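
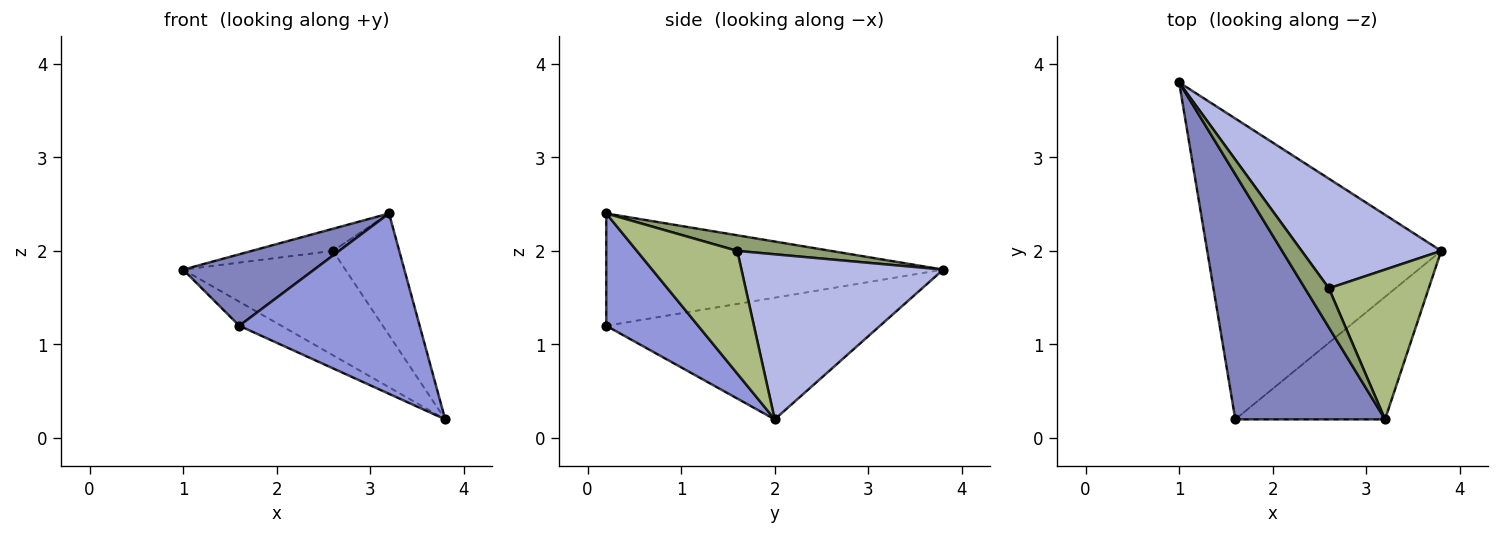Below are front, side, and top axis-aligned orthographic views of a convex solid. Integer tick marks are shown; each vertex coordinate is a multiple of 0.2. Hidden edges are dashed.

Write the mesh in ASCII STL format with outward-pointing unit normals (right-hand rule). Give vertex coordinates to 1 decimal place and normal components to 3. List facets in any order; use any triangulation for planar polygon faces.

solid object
 facet normal -0.460 0.071 -0.885
  outer loop
   vertex 1.6 0.2 1.2
   vertex 1.0 3.8 1.8
   vertex 3.8 2.0 0.2
  endloop
 endfacet
 facet normal -0.584 -0.227 0.779
  outer loop
   vertex 1.6 0.2 1.2
   vertex 3.2 0.2 2.4
   vertex 1.0 3.8 1.8
  endloop
 endfacet
 facet normal 0.388 -0.762 -0.518
  outer loop
   vertex 1.6 0.2 1.2
   vertex 3.8 2.0 0.2
   vertex 3.2 0.2 2.4
  endloop
 endfacet
 facet normal 0.651 0.523 0.550
  outer loop
   vertex 2.6 1.6 2.0
   vertex 3.8 2.0 0.2
   vertex 1.0 3.8 1.8
  endloop
 endfacet
 facet normal 0.494 0.428 0.757
  outer loop
   vertex 2.6 1.6 2.0
   vertex 1.0 3.8 1.8
   vertex 3.2 0.2 2.4
  endloop
 endfacet
 facet normal 0.690 0.456 0.562
  outer loop
   vertex 2.6 1.6 2.0
   vertex 3.2 0.2 2.4
   vertex 3.8 2.0 0.2
  endloop
 endfacet
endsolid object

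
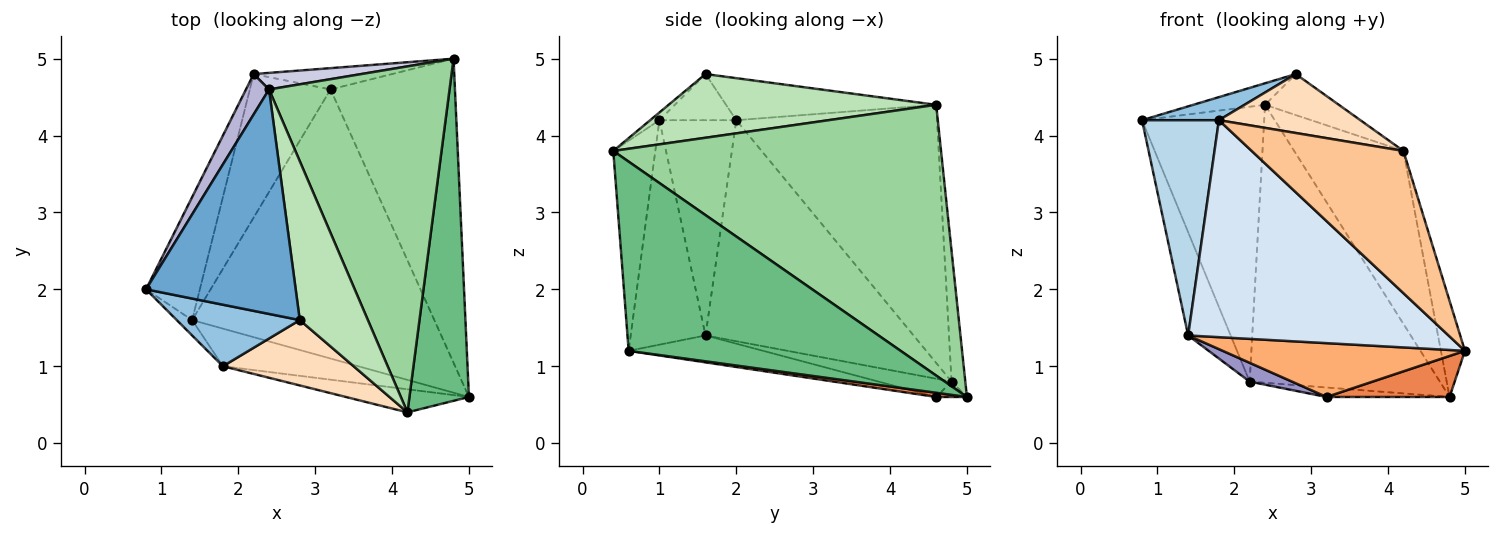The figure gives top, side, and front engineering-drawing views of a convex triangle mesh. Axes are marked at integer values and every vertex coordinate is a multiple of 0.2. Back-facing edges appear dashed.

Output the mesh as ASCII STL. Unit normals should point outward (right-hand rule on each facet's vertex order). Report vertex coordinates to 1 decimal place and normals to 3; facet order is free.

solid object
 facet normal -0.269 0.092 0.959
  outer loop
   vertex 2.4 4.6 4.4
   vertex 0.8 2.0 4.2
   vertex 2.8 1.6 4.8
  endloop
 endfacet
 facet normal -0.331 -0.331 0.883
  outer loop
   vertex 1.8 1.0 4.2
   vertex 2.8 1.6 4.8
   vertex 0.8 2.0 4.2
  endloop
 endfacet
 facet normal -0.706 -0.706 -0.050
  outer loop
   vertex 1.8 1.0 4.2
   vertex 0.8 2.0 4.2
   vertex 1.4 1.6 1.4
  endloop
 endfacet
 facet normal -0.272 -0.948 -0.164
  outer loop
   vertex 1.8 1.0 4.2
   vertex 1.4 1.6 1.4
   vertex 5.0 0.6 1.2
  endloop
 endfacet
 facet normal 0.033 -0.134 -0.990
  outer loop
   vertex 3.2 4.6 0.6
   vertex 4.8 5.0 0.6
   vertex 5.0 0.6 1.2
  endloop
 endfacet
 facet normal -0.108 -0.195 -0.975
  outer loop
   vertex 3.2 4.6 0.6
   vertex 5.0 0.6 1.2
   vertex 1.4 1.6 1.4
  endloop
 endfacet
 facet normal -0.264 -0.952 -0.154
  outer loop
   vertex 4.2 0.4 3.8
   vertex 1.8 1.0 4.2
   vertex 5.0 0.6 1.2
  endloop
 endfacet
 facet normal -0.044 -0.669 0.742
  outer loop
   vertex 4.2 0.4 3.8
   vertex 2.8 1.6 4.8
   vertex 1.8 1.0 4.2
  endloop
 endfacet
 facet normal 0.951 0.084 0.299
  outer loop
   vertex 4.2 0.4 3.8
   vertex 5.0 0.6 1.2
   vertex 4.8 5.0 0.6
  endloop
 endfacet
 facet normal 0.802 0.267 0.535
  outer loop
   vertex 4.2 0.4 3.8
   vertex 4.8 5.0 0.6
   vertex 2.4 4.6 4.4
  endloop
 endfacet
 facet normal 0.671 0.185 0.718
  outer loop
   vertex 4.2 0.4 3.8
   vertex 2.4 4.6 4.4
   vertex 2.8 1.6 4.8
  endloop
 endfacet
 facet normal -0.953 0.195 -0.232
  outer loop
   vertex 2.2 4.8 0.8
   vertex 1.4 1.6 1.4
   vertex 0.8 2.0 4.2
  endloop
 endfacet
 facet normal -0.219 -0.127 -0.968
  outer loop
   vertex 2.2 4.8 0.8
   vertex 3.2 4.6 0.6
   vertex 1.4 1.6 1.4
  endloop
 endfacet
 facet normal -0.852 0.518 0.076
  outer loop
   vertex 2.2 4.8 0.8
   vertex 0.8 2.0 4.2
   vertex 2.4 4.6 4.4
  endloop
 endfacet
 facet normal -0.072 0.996 0.059
  outer loop
   vertex 2.2 4.8 0.8
   vertex 2.4 4.6 4.4
   vertex 4.8 5.0 0.6
  endloop
 endfacet
 facet normal -0.101 0.404 -0.909
  outer loop
   vertex 2.2 4.8 0.8
   vertex 4.8 5.0 0.6
   vertex 3.2 4.6 0.6
  endloop
 endfacet
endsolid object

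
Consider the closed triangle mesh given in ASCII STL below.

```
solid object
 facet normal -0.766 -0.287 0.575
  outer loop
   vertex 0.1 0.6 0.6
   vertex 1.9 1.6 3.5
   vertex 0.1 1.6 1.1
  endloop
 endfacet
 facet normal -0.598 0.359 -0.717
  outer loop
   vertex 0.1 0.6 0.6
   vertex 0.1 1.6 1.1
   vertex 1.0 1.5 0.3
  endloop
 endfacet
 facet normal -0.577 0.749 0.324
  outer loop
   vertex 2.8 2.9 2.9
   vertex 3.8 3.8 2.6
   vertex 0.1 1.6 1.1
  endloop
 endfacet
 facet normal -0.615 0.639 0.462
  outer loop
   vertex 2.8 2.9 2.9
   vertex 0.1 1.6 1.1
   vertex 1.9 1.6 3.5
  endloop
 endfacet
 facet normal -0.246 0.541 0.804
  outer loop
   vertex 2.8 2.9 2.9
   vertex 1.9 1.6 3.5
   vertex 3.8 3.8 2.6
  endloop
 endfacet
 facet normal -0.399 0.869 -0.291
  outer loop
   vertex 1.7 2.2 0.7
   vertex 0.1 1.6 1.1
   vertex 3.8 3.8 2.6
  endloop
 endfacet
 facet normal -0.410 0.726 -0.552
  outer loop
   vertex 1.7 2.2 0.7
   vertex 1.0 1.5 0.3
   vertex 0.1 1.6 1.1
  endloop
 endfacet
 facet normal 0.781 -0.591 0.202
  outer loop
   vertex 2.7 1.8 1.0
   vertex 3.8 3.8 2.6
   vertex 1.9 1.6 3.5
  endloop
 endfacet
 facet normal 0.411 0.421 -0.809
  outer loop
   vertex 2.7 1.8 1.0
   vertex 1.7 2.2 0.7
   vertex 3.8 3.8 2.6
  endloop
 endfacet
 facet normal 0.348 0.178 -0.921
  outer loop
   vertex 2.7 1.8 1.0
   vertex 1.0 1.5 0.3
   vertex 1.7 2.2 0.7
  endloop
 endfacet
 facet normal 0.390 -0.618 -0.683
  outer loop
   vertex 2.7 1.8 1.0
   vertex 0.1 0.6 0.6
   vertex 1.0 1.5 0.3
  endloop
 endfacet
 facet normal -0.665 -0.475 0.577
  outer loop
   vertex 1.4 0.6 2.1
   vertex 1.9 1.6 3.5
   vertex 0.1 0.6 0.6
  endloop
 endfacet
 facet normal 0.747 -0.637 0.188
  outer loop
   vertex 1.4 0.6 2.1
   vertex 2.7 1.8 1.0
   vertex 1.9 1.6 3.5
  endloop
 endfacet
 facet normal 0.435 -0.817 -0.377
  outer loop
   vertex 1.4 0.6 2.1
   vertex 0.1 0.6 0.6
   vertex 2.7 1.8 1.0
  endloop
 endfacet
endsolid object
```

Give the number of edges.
21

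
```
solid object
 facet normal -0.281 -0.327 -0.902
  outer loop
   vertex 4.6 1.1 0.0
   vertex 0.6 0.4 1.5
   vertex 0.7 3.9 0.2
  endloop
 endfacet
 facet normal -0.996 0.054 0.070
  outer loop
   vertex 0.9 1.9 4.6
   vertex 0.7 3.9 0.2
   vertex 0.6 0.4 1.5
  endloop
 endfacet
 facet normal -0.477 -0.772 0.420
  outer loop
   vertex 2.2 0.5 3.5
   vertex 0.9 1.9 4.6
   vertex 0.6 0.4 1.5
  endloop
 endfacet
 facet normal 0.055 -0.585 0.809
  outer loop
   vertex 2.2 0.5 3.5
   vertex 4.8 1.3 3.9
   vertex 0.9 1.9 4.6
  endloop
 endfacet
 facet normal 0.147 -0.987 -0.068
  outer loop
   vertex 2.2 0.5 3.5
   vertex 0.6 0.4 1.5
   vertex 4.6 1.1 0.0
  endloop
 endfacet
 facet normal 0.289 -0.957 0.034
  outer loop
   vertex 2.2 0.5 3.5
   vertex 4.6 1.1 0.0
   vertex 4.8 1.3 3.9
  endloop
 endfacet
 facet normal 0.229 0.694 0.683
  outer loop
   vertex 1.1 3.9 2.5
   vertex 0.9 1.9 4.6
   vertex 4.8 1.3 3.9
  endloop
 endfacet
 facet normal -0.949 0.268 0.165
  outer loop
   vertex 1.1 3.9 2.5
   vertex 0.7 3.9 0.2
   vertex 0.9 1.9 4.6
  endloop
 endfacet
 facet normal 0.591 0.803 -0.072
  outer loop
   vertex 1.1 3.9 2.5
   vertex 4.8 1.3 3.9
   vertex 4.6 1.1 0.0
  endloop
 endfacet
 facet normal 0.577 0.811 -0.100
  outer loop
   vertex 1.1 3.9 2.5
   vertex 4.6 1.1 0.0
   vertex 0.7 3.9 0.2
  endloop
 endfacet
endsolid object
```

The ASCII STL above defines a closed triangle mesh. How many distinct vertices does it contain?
7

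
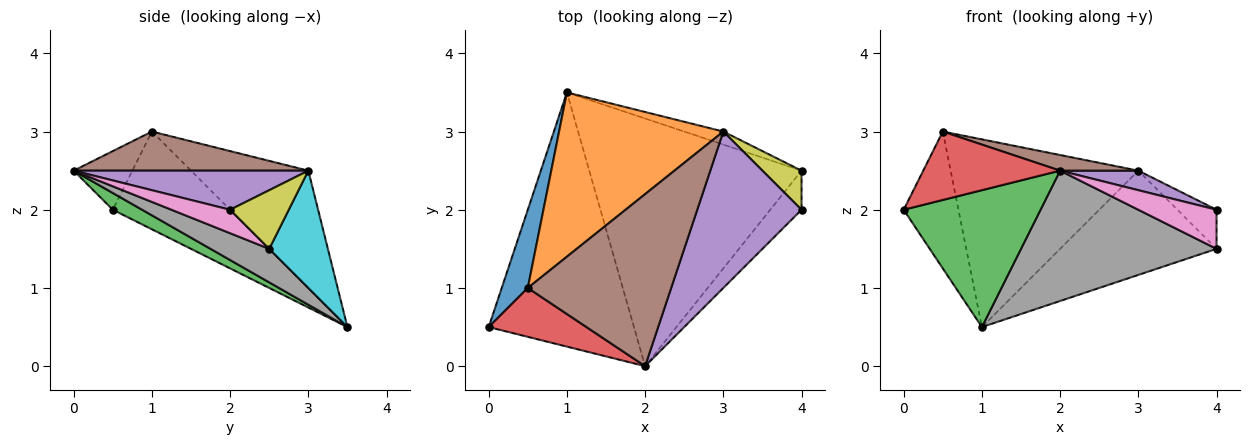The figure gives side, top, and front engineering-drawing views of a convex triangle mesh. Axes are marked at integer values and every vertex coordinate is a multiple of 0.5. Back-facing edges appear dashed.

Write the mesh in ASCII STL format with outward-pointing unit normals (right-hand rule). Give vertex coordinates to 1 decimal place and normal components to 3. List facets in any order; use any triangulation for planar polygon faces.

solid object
 facet normal -0.881 0.411 0.235
  outer loop
   vertex 0.5 1.0 3.0
   vertex 1.0 3.5 0.5
   vertex 0.0 0.5 2.0
  endloop
 endfacet
 facet normal -0.426 0.681 0.596
  outer loop
   vertex 3.0 3.0 2.5
   vertex 1.0 3.5 0.5
   vertex 0.5 1.0 3.0
  endloop
 endfacet
 facet normal 0.101 -0.472 -0.876
  outer loop
   vertex 2.0 0.0 2.5
   vertex 0.0 0.5 2.0
   vertex 1.0 3.5 0.5
  endloop
 endfacet
 facet normal -0.329 -0.768 0.549
  outer loop
   vertex 2.0 0.0 2.5
   vertex 0.5 1.0 3.0
   vertex 0.0 0.5 2.0
  endloop
 endfacet
 facet normal 0.349 -0.116 0.930
  outer loop
   vertex 2.0 0.0 2.5
   vertex 4.0 2.0 2.0
   vertex 3.0 3.0 2.5
  endloop
 endfacet
 facet normal 0.262 -0.087 0.961
  outer loop
   vertex 2.0 0.0 2.5
   vertex 3.0 3.0 2.5
   vertex 0.5 1.0 3.0
  endloop
 endfacet
 facet normal 0.469 -0.625 -0.625
  outer loop
   vertex 4.0 2.5 1.5
   vertex 4.0 2.0 2.0
   vertex 2.0 0.0 2.5
  endloop
 endfacet
 facet normal 0.138 -0.461 -0.876
  outer loop
   vertex 4.0 2.5 1.5
   vertex 2.0 0.0 2.5
   vertex 1.0 3.5 0.5
  endloop
 endfacet
 facet normal 0.728 0.485 0.485
  outer loop
   vertex 4.0 2.5 1.5
   vertex 3.0 3.0 2.5
   vertex 4.0 2.0 2.0
  endloop
 endfacet
 facet normal 0.349 0.930 -0.116
  outer loop
   vertex 4.0 2.5 1.5
   vertex 1.0 3.5 0.5
   vertex 3.0 3.0 2.5
  endloop
 endfacet
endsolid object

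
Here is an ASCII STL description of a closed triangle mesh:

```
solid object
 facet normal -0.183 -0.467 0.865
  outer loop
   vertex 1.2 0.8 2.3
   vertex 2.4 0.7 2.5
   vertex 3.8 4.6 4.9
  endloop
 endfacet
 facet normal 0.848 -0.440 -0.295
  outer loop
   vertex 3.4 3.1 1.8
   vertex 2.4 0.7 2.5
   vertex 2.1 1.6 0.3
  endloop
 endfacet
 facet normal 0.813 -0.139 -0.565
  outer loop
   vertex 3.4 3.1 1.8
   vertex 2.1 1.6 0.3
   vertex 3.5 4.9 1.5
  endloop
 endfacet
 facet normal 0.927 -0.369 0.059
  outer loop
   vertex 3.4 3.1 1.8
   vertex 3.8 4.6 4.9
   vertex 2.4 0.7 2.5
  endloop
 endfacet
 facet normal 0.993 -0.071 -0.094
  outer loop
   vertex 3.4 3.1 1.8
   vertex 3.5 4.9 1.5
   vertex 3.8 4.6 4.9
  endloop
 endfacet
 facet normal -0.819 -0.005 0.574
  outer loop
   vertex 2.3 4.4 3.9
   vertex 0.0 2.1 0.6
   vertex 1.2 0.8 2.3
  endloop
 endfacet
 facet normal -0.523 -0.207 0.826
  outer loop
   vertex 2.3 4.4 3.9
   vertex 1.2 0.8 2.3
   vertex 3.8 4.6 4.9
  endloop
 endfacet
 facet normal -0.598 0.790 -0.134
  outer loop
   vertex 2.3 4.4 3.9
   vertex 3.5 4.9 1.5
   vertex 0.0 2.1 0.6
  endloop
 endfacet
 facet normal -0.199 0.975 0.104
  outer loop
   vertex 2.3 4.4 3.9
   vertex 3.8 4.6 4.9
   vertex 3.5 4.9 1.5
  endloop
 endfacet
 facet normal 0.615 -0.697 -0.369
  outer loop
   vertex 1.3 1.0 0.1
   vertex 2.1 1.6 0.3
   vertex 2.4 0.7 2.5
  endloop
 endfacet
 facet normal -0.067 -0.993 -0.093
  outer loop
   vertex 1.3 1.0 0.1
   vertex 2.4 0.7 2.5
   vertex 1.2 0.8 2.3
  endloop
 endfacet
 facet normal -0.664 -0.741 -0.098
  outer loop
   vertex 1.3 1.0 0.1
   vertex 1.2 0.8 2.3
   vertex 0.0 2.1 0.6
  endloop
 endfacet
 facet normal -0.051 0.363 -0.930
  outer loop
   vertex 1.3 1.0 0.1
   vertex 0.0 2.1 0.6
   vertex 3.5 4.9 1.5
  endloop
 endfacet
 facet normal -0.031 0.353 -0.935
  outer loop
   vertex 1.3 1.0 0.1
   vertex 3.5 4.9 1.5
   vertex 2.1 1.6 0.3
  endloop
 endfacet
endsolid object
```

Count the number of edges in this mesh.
21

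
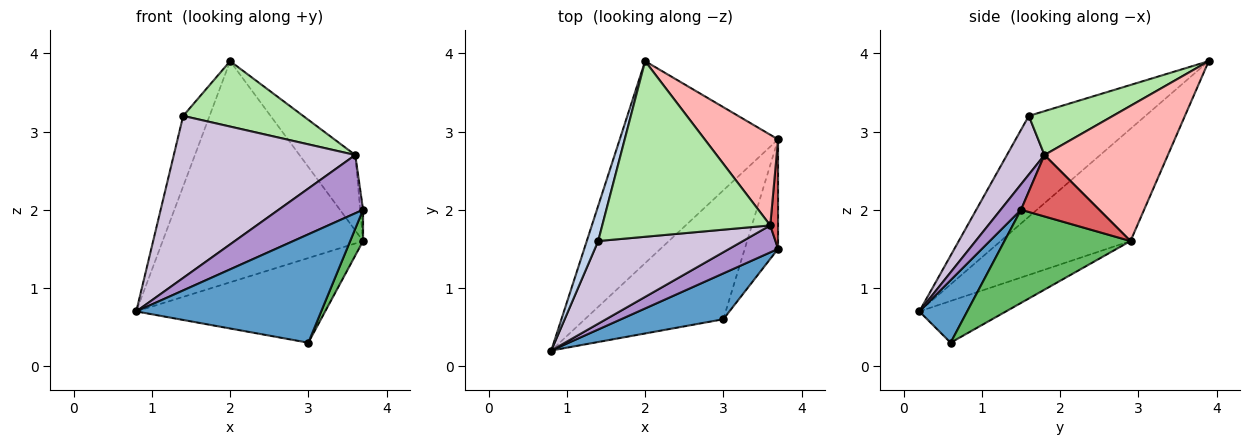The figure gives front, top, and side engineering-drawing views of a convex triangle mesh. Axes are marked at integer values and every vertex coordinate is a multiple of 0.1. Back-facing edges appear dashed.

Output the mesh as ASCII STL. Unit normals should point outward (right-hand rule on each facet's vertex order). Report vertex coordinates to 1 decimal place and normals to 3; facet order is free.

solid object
 facet normal 0.232 -0.896 0.379
  outer loop
   vertex 3.0 0.6 0.3
   vertex 3.7 1.5 2.0
   vertex 0.8 0.2 0.7
  endloop
 endfacet
 facet normal -0.969 0.219 0.110
  outer loop
   vertex 1.4 1.6 3.2
   vertex 2.0 3.9 3.9
   vertex 0.8 0.2 0.7
  endloop
 endfacet
 facet normal -0.431 0.666 -0.608
  outer loop
   vertex 3.7 2.9 1.6
   vertex 0.8 0.2 0.7
   vertex 2.0 3.9 3.9
  endloop
 endfacet
 facet normal -0.244 0.532 -0.811
  outer loop
   vertex 3.7 2.9 1.6
   vertex 3.0 0.6 0.3
   vertex 0.8 0.2 0.7
  endloop
 endfacet
 facet normal 0.937 -0.096 -0.335
  outer loop
   vertex 3.7 2.9 1.6
   vertex 3.7 1.5 2.0
   vertex 3.0 0.6 0.3
  endloop
 endfacet
 facet normal 0.238 -0.339 0.910
  outer loop
   vertex 3.6 1.8 2.7
   vertex 2.0 3.9 3.9
   vertex 1.4 1.6 3.2
  endloop
 endfacet
 facet normal 0.991 0.036 0.126
  outer loop
   vertex 3.6 1.8 2.7
   vertex 3.7 1.5 2.0
   vertex 3.7 2.9 1.6
  endloop
 endfacet
 facet normal 0.817 0.369 0.443
  outer loop
   vertex 3.6 1.8 2.7
   vertex 3.7 2.9 1.6
   vertex 2.0 3.9 3.9
  endloop
 endfacet
 facet normal 0.213 -0.887 0.410
  outer loop
   vertex 3.6 1.8 2.7
   vertex 0.8 0.2 0.7
   vertex 3.7 1.5 2.0
  endloop
 endfacet
 facet normal 0.181 -0.876 0.447
  outer loop
   vertex 3.6 1.8 2.7
   vertex 1.4 1.6 3.2
   vertex 0.8 0.2 0.7
  endloop
 endfacet
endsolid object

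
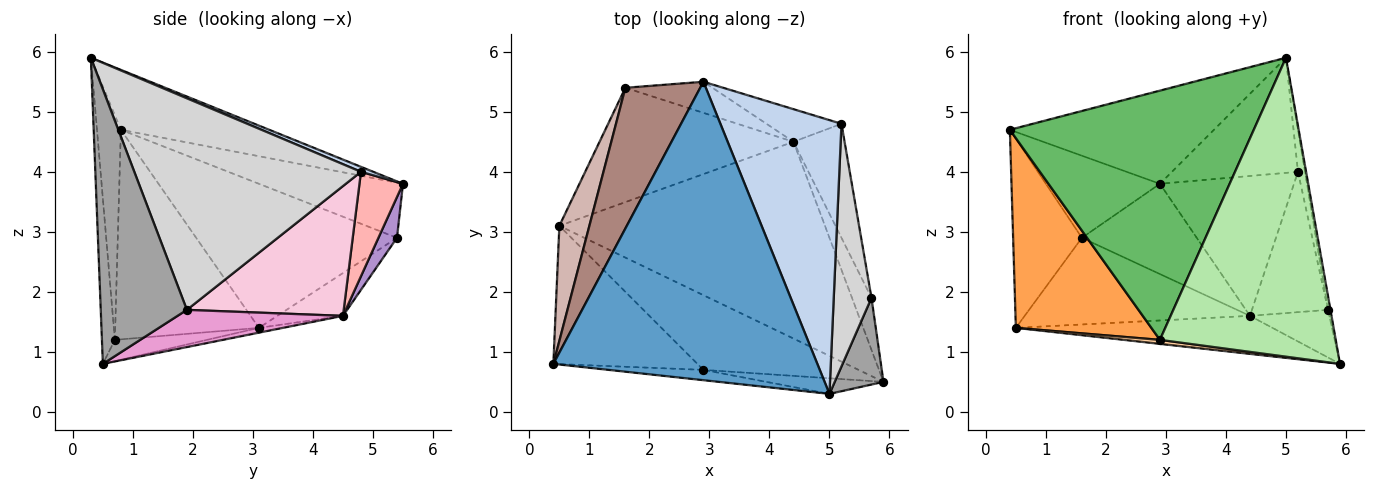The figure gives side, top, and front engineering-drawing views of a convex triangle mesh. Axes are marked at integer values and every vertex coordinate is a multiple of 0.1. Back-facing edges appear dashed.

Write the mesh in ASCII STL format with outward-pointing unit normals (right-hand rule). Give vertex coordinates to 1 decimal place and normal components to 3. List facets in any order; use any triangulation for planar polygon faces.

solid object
 facet normal -0.212 0.291 0.933
  outer loop
   vertex 5.0 0.3 5.9
   vertex 2.9 5.5 3.8
   vertex 0.4 0.8 4.7
  endloop
 endfacet
 facet normal 0.038 0.387 0.921
  outer loop
   vertex 5.2 4.8 4.0
   vertex 2.9 5.5 3.8
   vertex 5.0 0.3 5.9
  endloop
 endfacet
 facet normal -0.651 -0.614 -0.447
  outer loop
   vertex 2.9 0.7 1.2
   vertex 0.4 0.8 4.7
   vertex 0.5 3.1 1.4
  endloop
 endfacet
 facet normal -0.135 -0.053 -0.989
  outer loop
   vertex 2.9 0.7 1.2
   vertex 0.5 3.1 1.4
   vertex 5.9 0.5 0.8
  endloop
 endfacet
 facet normal -0.097 -0.994 -0.041
  outer loop
   vertex 2.9 0.7 1.2
   vertex 5.0 0.3 5.9
   vertex 0.4 0.8 4.7
  endloop
 endfacet
 facet normal -0.073 -0.996 -0.052
  outer loop
   vertex 2.9 0.7 1.2
   vertex 5.9 0.5 0.8
   vertex 5.0 0.3 5.9
  endloop
 endfacet
 facet normal -0.018 0.190 -0.982
  outer loop
   vertex 4.4 4.5 1.6
   vertex 5.9 0.5 0.8
   vertex 0.5 3.1 1.4
  endloop
 endfacet
 facet normal 0.301 0.929 -0.217
  outer loop
   vertex 4.4 4.5 1.6
   vertex 2.9 5.5 3.8
   vertex 5.2 4.8 4.0
  endloop
 endfacet
 facet normal 0.151 0.935 -0.322
  outer loop
   vertex 1.6 5.4 2.9
   vertex 2.9 5.5 3.8
   vertex 4.4 4.5 1.6
  endloop
 endfacet
 facet normal -0.173 0.595 -0.785
  outer loop
   vertex 1.6 5.4 2.9
   vertex 4.4 4.5 1.6
   vertex 0.5 3.1 1.4
  endloop
 endfacet
 facet normal -0.537 0.425 0.729
  outer loop
   vertex 1.6 5.4 2.9
   vertex 0.4 0.8 4.7
   vertex 2.9 5.5 3.8
  endloop
 endfacet
 facet normal -0.928 0.318 0.193
  outer loop
   vertex 1.6 5.4 2.9
   vertex 0.5 3.1 1.4
   vertex 0.4 0.8 4.7
  endloop
 endfacet
 facet normal 0.815 0.391 -0.427
  outer loop
   vertex 5.7 1.9 1.7
   vertex 5.9 0.5 0.8
   vertex 4.4 4.5 1.6
  endloop
 endfacet
 facet normal 0.848 0.411 -0.334
  outer loop
   vertex 5.7 1.9 1.7
   vertex 4.4 4.5 1.6
   vertex 5.2 4.8 4.0
  endloop
 endfacet
 facet normal 0.984 0.028 0.175
  outer loop
   vertex 5.7 1.9 1.7
   vertex 5.0 0.3 5.9
   vertex 5.9 0.5 0.8
  endloop
 endfacet
 facet normal 0.984 0.030 0.176
  outer loop
   vertex 5.7 1.9 1.7
   vertex 5.2 4.8 4.0
   vertex 5.0 0.3 5.9
  endloop
 endfacet
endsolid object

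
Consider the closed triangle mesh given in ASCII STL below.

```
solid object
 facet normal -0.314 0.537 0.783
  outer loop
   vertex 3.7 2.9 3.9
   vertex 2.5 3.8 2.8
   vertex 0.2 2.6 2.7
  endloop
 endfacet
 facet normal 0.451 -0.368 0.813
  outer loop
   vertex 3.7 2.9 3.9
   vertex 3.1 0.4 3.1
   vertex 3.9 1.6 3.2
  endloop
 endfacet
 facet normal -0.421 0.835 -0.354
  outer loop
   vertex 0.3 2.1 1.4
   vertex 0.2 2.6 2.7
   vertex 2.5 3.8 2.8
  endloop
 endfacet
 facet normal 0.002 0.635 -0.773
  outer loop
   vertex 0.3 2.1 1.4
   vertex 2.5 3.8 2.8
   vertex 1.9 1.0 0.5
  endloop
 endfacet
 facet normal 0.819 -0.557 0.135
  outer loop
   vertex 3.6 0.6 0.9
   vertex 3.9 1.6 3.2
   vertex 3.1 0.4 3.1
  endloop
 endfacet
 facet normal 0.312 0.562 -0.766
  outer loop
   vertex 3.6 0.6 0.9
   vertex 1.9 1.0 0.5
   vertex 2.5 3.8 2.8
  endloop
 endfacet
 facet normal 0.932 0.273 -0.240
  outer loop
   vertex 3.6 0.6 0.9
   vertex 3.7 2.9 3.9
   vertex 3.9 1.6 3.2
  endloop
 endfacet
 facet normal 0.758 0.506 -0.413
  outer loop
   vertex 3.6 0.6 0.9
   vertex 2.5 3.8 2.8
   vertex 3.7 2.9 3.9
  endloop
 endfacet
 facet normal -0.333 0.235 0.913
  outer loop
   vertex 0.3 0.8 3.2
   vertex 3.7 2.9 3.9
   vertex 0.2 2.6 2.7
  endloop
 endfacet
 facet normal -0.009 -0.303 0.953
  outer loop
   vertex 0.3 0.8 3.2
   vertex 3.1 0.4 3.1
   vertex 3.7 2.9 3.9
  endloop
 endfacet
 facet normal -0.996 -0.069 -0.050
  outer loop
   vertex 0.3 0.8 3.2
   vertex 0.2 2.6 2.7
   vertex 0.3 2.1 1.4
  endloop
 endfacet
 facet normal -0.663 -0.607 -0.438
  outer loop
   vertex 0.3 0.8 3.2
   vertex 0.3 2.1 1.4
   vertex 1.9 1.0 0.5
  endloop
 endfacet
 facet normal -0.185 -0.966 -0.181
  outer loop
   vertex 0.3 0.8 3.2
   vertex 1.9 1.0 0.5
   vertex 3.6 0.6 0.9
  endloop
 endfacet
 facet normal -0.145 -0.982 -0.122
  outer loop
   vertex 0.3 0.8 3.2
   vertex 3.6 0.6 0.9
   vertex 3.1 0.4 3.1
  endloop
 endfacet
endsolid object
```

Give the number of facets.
14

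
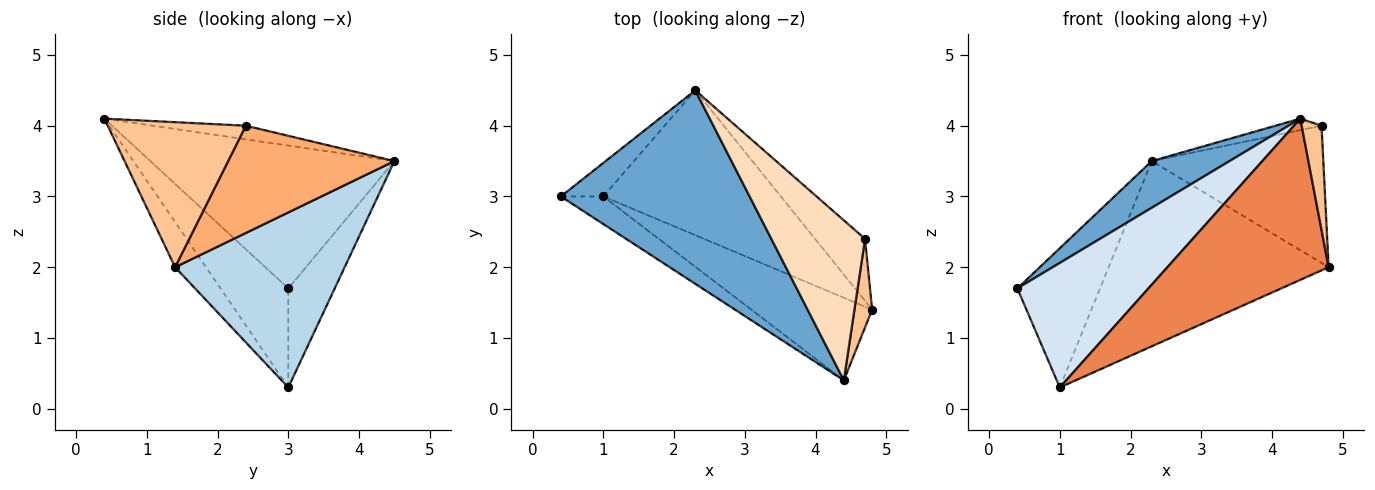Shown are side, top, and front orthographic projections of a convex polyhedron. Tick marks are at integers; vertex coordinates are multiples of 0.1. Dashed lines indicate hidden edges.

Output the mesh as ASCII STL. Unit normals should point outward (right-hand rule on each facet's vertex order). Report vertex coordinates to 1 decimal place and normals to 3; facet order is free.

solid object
 facet normal -0.593 -0.189 0.783
  outer loop
   vertex 4.4 0.4 4.1
   vertex 2.3 4.5 3.5
   vertex 0.4 3.0 1.7
  endloop
 endfacet
 facet normal -0.479 0.853 -0.205
  outer loop
   vertex 1.0 3.0 0.3
   vertex 0.4 3.0 1.7
   vertex 2.3 4.5 3.5
  endloop
 endfacet
 facet normal 0.519 0.673 -0.526
  outer loop
   vertex 1.0 3.0 0.3
   vertex 2.3 4.5 3.5
   vertex 4.8 1.4 2.0
  endloop
 endfacet
 facet normal -0.451 -0.872 -0.193
  outer loop
   vertex 1.0 3.0 0.3
   vertex 4.4 0.4 4.1
   vertex 0.4 3.0 1.7
  endloop
 endfacet
 facet normal -0.168 -0.877 -0.450
  outer loop
   vertex 1.0 3.0 0.3
   vertex 4.8 1.4 2.0
   vertex 4.4 0.4 4.1
  endloop
 endfacet
 facet normal 0.662 0.683 -0.308
  outer loop
   vertex 4.7 2.4 4.0
   vertex 4.8 1.4 2.0
   vertex 2.3 4.5 3.5
  endloop
 endfacet
 facet normal 0.983 -0.141 0.120
  outer loop
   vertex 4.7 2.4 4.0
   vertex 4.4 0.4 4.1
   vertex 4.8 1.4 2.0
  endloop
 endfacet
 facet normal -0.144 0.071 0.987
  outer loop
   vertex 4.7 2.4 4.0
   vertex 2.3 4.5 3.5
   vertex 4.4 0.4 4.1
  endloop
 endfacet
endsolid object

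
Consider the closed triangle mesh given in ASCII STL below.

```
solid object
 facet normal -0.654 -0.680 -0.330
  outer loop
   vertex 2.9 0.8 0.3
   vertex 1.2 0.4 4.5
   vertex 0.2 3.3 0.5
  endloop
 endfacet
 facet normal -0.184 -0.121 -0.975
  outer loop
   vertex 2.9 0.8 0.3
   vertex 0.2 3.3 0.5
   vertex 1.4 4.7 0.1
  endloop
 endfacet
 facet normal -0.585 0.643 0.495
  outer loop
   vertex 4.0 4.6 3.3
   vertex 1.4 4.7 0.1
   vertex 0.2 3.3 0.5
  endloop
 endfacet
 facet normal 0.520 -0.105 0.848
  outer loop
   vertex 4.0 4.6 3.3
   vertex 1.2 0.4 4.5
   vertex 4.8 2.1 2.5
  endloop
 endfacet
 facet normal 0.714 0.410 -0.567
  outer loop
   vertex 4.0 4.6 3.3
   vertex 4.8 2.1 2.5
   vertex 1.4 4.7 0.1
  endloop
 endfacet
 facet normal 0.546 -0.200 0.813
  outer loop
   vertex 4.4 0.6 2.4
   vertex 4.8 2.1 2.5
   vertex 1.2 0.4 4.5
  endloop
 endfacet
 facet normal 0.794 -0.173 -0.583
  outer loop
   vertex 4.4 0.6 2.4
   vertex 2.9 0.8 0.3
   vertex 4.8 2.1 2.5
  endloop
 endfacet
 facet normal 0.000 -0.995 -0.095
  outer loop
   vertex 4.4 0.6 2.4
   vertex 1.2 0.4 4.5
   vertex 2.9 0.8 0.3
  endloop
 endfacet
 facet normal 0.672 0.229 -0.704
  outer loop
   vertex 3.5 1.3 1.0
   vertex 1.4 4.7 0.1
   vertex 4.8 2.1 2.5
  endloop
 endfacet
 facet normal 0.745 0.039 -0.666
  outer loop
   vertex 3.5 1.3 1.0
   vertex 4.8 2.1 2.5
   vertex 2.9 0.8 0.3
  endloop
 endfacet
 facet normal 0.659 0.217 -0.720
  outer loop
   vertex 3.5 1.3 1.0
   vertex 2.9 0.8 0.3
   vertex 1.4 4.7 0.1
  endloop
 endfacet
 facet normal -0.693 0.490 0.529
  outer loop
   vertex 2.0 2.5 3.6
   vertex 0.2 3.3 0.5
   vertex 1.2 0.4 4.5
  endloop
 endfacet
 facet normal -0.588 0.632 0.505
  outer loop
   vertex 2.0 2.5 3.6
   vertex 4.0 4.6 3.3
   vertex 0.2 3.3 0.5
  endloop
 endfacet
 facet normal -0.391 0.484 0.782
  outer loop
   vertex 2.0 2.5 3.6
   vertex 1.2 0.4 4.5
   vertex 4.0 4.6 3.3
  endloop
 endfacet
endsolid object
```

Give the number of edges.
21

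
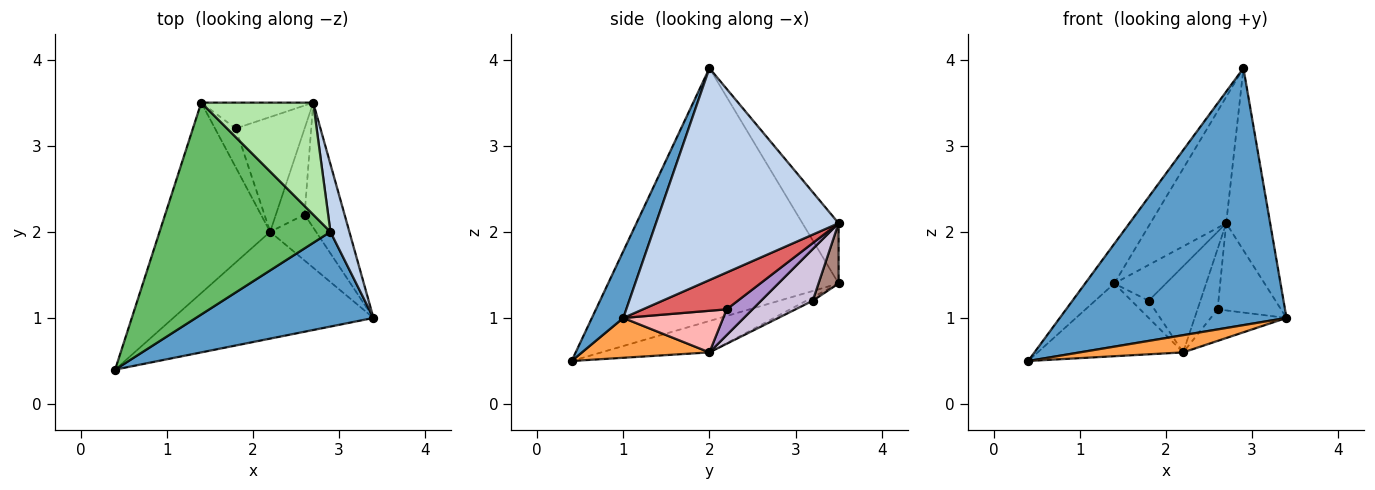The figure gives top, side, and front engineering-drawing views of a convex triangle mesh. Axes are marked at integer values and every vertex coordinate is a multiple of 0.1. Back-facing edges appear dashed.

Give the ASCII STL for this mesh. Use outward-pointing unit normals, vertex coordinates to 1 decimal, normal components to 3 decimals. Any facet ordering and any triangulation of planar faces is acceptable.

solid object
 facet normal 0.129 -0.930 0.343
  outer loop
   vertex 2.9 2.0 3.9
   vertex 0.4 0.4 0.5
   vertex 3.4 1.0 1.0
  endloop
 endfacet
 facet normal 0.969 0.233 0.087
  outer loop
   vertex 2.9 2.0 3.9
   vertex 3.4 1.0 1.0
   vertex 2.7 3.5 2.1
  endloop
 endfacet
 facet normal 0.193 -0.156 -0.969
  outer loop
   vertex 2.2 2.0 0.6
   vertex 3.4 1.0 1.0
   vertex 0.4 0.4 0.5
  endloop
 endfacet
 facet normal -0.256 0.345 -0.903
  outer loop
   vertex 1.4 3.5 1.4
   vertex 2.2 2.0 0.6
   vertex 0.4 0.4 0.5
  endloop
 endfacet
 facet normal -0.824 0.104 0.557
  outer loop
   vertex 1.4 3.5 1.4
   vertex 0.4 0.4 0.5
   vertex 2.9 2.0 3.9
  endloop
 endfacet
 facet normal -0.336 0.705 0.625
  outer loop
   vertex 1.4 3.5 1.4
   vertex 2.9 2.0 3.9
   vertex 2.7 3.5 2.1
  endloop
 endfacet
 facet normal 0.603 0.457 -0.654
  outer loop
   vertex 2.6 2.2 1.1
   vertex 2.7 3.5 2.1
   vertex 3.4 1.0 1.0
  endloop
 endfacet
 facet normal 0.598 0.454 -0.660
  outer loop
   vertex 2.6 2.2 1.1
   vertex 3.4 1.0 1.0
   vertex 2.2 2.0 0.6
  endloop
 endfacet
 facet normal 0.593 0.462 -0.659
  outer loop
   vertex 2.6 2.2 1.1
   vertex 2.2 2.0 0.6
   vertex 2.7 3.5 2.1
  endloop
 endfacet
 facet normal 0.514 0.514 -0.686
  outer loop
   vertex 1.8 3.2 1.2
   vertex 2.7 3.5 2.1
   vertex 2.2 2.0 0.6
  endloop
 endfacet
 facet normal 0.301 0.773 -0.558
  outer loop
   vertex 1.8 3.2 1.2
   vertex 1.4 3.5 1.4
   vertex 2.7 3.5 2.1
  endloop
 endfacet
 facet normal -0.151 0.402 -0.903
  outer loop
   vertex 1.8 3.2 1.2
   vertex 2.2 2.0 0.6
   vertex 1.4 3.5 1.4
  endloop
 endfacet
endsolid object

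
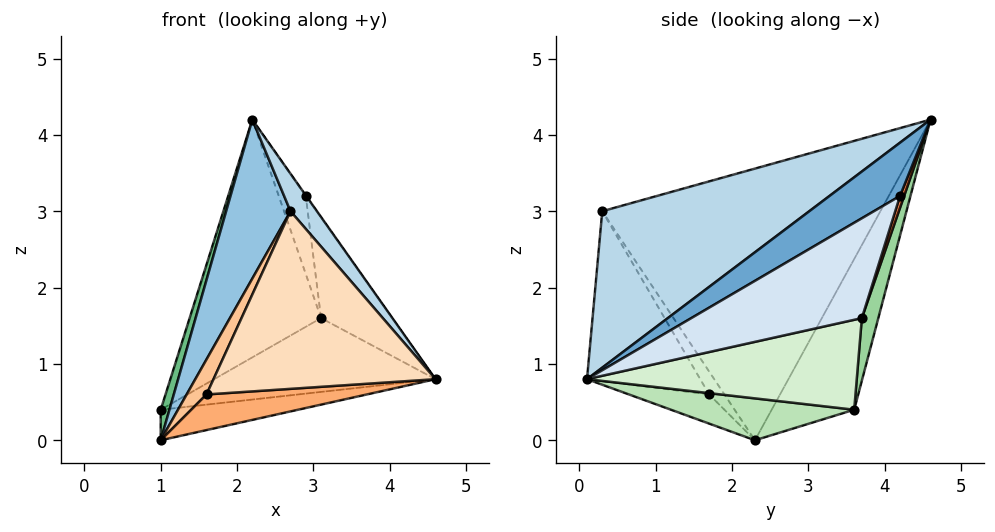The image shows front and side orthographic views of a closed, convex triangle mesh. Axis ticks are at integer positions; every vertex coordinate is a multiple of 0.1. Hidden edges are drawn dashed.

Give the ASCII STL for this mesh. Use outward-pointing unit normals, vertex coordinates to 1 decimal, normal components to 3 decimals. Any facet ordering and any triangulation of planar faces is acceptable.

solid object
 facet normal 0.820 0.005 0.572
  outer loop
   vertex 2.9 4.2 3.2
   vertex 2.2 4.6 4.2
   vertex 4.6 0.1 0.8
  endloop
 endfacet
 facet normal -0.904 -0.209 0.373
  outer loop
   vertex 2.7 0.3 3.0
   vertex 2.2 4.6 4.2
   vertex 1.0 2.3 0.0
  endloop
 endfacet
 facet normal 0.749 -0.096 0.656
  outer loop
   vertex 2.7 0.3 3.0
   vertex 4.6 0.1 0.8
   vertex 2.2 4.6 4.2
  endloop
 endfacet
 facet normal 0.923 0.386 -0.005
  outer loop
   vertex 3.1 3.7 1.6
   vertex 2.9 4.2 3.2
   vertex 4.6 0.1 0.8
  endloop
 endfacet
 facet normal 0.144 0.949 -0.279
  outer loop
   vertex 3.1 3.7 1.6
   vertex 2.2 4.6 4.2
   vertex 2.9 4.2 3.2
  endloop
 endfacet
 facet normal -0.408 -0.816 -0.408
  outer loop
   vertex 1.6 1.7 0.6
   vertex 1.0 2.3 0.0
   vertex 4.6 0.1 0.8
  endloop
 endfacet
 facet normal -0.600 -0.780 -0.180
  outer loop
   vertex 1.6 1.7 0.6
   vertex 2.7 0.3 3.0
   vertex 1.0 2.3 0.0
  endloop
 endfacet
 facet normal -0.434 -0.851 -0.297
  outer loop
   vertex 1.6 1.7 0.6
   vertex 4.6 0.1 0.8
   vertex 2.7 0.3 3.0
  endloop
 endfacet
 facet normal -0.941 -0.099 0.323
  outer loop
   vertex 1.0 3.6 0.4
   vertex 1.0 2.3 0.0
   vertex 2.2 4.6 4.2
  endloop
 endfacet
 facet normal 0.119 0.950 -0.288
  outer loop
   vertex 1.0 3.6 0.4
   vertex 2.2 4.6 4.2
   vertex 3.1 3.7 1.6
  endloop
 endfacet
 facet normal 0.365 0.274 -0.890
  outer loop
   vertex 1.0 3.6 0.4
   vertex 4.6 0.1 0.8
   vertex 1.0 2.3 0.0
  endloop
 endfacet
 facet normal 0.448 0.368 -0.815
  outer loop
   vertex 1.0 3.6 0.4
   vertex 3.1 3.7 1.6
   vertex 4.6 0.1 0.8
  endloop
 endfacet
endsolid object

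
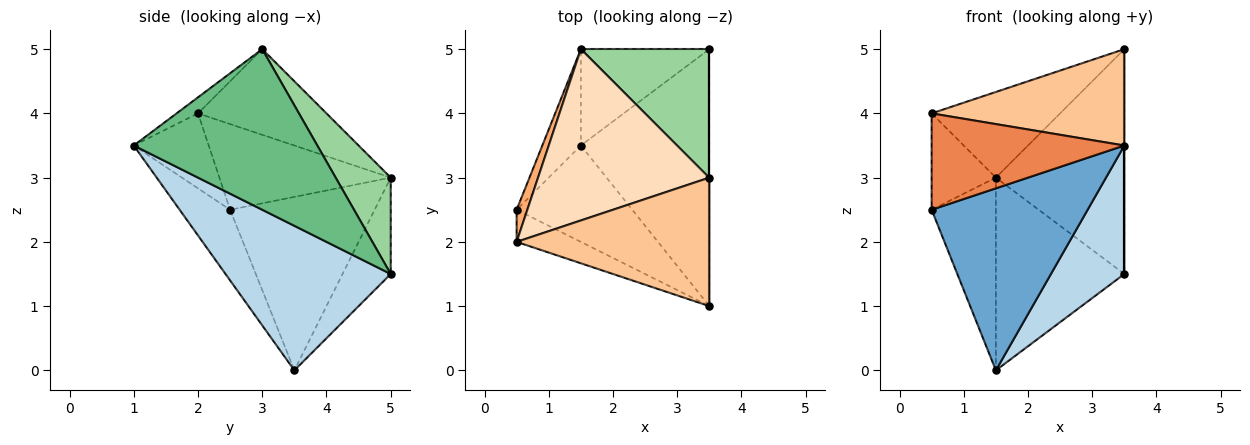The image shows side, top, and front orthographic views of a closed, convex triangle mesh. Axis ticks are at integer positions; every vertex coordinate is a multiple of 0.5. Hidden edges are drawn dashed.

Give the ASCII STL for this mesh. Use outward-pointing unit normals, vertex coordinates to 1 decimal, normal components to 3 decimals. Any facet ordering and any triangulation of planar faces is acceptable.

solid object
 facet normal -0.275 -0.850 -0.450
  outer loop
   vertex 1.5 3.5 0.0
   vertex 3.5 1.0 3.5
   vertex 0.5 2.5 2.5
  endloop
 endfacet
 facet normal -0.896 0.398 -0.199
  outer loop
   vertex 1.5 3.5 0.0
   vertex 0.5 2.5 2.5
   vertex 1.5 5.0 3.0
  endloop
 endfacet
 facet normal 0.709 -0.315 -0.630
  outer loop
   vertex 3.5 5.0 1.5
   vertex 3.5 1.0 3.5
   vertex 1.5 3.5 0.0
  endloop
 endfacet
 facet normal -0.318 0.848 -0.424
  outer loop
   vertex 3.5 5.0 1.5
   vertex 1.5 3.5 0.0
   vertex 1.5 5.0 3.0
  endloop
 endfacet
 facet normal -0.346 -0.890 -0.297
  outer loop
   vertex 0.5 2.0 4.0
   vertex 0.5 2.5 2.5
   vertex 3.5 1.0 3.5
  endloop
 endfacet
 facet normal -0.930 0.349 0.116
  outer loop
   vertex 0.5 2.0 4.0
   vertex 1.5 5.0 3.0
   vertex 0.5 2.5 2.5
  endloop
 endfacet
 facet normal -0.067 -0.599 0.798
  outer loop
   vertex 3.5 3.0 5.0
   vertex 0.5 2.0 4.0
   vertex 3.5 1.0 3.5
  endloop
 endfacet
 facet normal -0.408 0.408 0.816
  outer loop
   vertex 3.5 3.0 5.0
   vertex 1.5 5.0 3.0
   vertex 0.5 2.0 4.0
  endloop
 endfacet
 facet normal 1.000 0.000 0.000
  outer loop
   vertex 3.5 3.0 5.0
   vertex 3.5 1.0 3.5
   vertex 3.5 5.0 1.5
  endloop
 endfacet
 facet normal 0.349 0.814 0.465
  outer loop
   vertex 3.5 3.0 5.0
   vertex 3.5 5.0 1.5
   vertex 1.5 5.0 3.0
  endloop
 endfacet
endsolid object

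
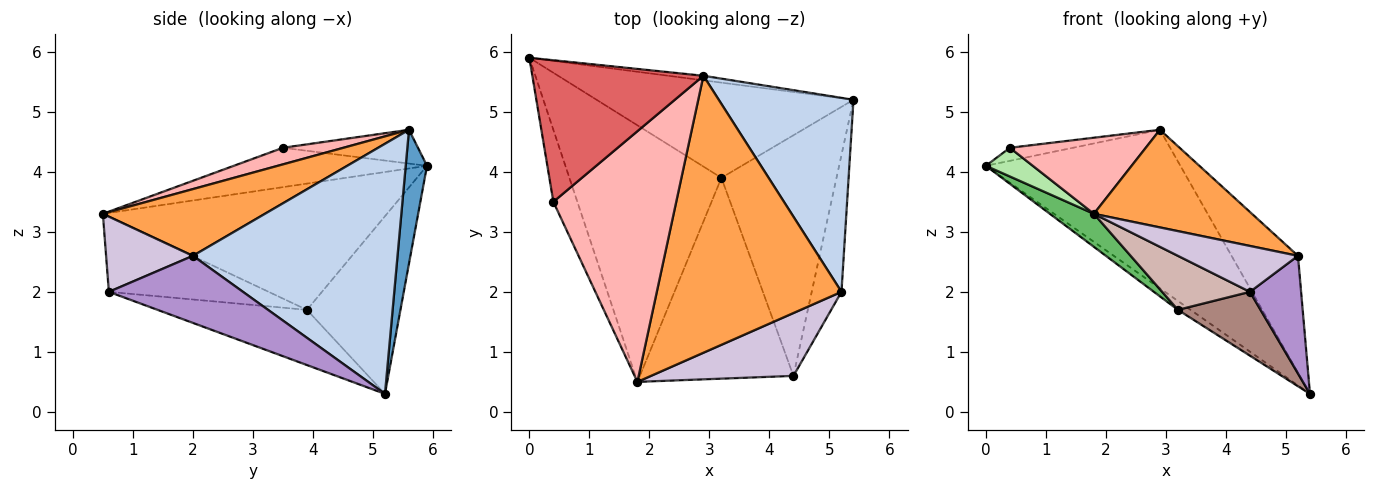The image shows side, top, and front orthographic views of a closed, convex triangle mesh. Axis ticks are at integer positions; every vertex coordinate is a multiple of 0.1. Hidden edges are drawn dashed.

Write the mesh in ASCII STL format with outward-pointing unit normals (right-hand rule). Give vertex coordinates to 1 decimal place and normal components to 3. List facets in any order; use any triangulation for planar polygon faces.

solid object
 facet normal 0.109 0.994 -0.029
  outer loop
   vertex 2.9 5.6 4.7
   vertex 5.4 5.2 0.3
   vertex 0.0 5.9 4.1
  endloop
 endfacet
 facet normal 0.846 0.275 0.456
  outer loop
   vertex 5.2 2.0 2.6
   vertex 5.4 5.2 0.3
   vertex 2.9 5.6 4.7
  endloop
 endfacet
 facet normal 0.323 -0.315 0.893
  outer loop
   vertex 5.2 2.0 2.6
   vertex 2.9 5.6 4.7
   vertex 1.8 0.5 3.3
  endloop
 endfacet
 facet normal -0.567 0.077 -0.820
  outer loop
   vertex 3.2 3.9 1.7
   vertex 0.0 5.9 4.1
   vertex 5.4 5.2 0.3
  endloop
 endfacet
 facet normal -0.636 -0.098 -0.766
  outer loop
   vertex 3.2 3.9 1.7
   vertex 1.8 0.5 3.3
   vertex 0.0 5.9 4.1
  endloop
 endfacet
 facet normal -0.836 -0.203 -0.510
  outer loop
   vertex 0.4 3.5 4.4
   vertex 0.0 5.9 4.1
   vertex 1.8 0.5 3.3
  endloop
 endfacet
 facet normal -0.193 0.090 0.977
  outer loop
   vertex 0.4 3.5 4.4
   vertex 2.9 5.6 4.7
   vertex 0.0 5.9 4.1
  endloop
 endfacet
 facet normal 0.128 -0.288 0.949
  outer loop
   vertex 0.4 3.5 4.4
   vertex 1.8 0.5 3.3
   vertex 2.9 5.6 4.7
  endloop
 endfacet
 facet normal 0.863 -0.329 -0.383
  outer loop
   vertex 4.4 0.6 2.0
   vertex 5.4 5.2 0.3
   vertex 5.2 2.0 2.6
  endloop
 endfacet
 facet normal 0.392 -0.543 0.743
  outer loop
   vertex 4.4 0.6 2.0
   vertex 5.2 2.0 2.6
   vertex 1.8 0.5 3.3
  endloop
 endfacet
 facet normal -0.421 -0.233 -0.877
  outer loop
   vertex 4.4 0.6 2.0
   vertex 3.2 3.9 1.7
   vertex 5.4 5.2 0.3
  endloop
 endfacet
 facet normal -0.427 -0.235 -0.873
  outer loop
   vertex 4.4 0.6 2.0
   vertex 1.8 0.5 3.3
   vertex 3.2 3.9 1.7
  endloop
 endfacet
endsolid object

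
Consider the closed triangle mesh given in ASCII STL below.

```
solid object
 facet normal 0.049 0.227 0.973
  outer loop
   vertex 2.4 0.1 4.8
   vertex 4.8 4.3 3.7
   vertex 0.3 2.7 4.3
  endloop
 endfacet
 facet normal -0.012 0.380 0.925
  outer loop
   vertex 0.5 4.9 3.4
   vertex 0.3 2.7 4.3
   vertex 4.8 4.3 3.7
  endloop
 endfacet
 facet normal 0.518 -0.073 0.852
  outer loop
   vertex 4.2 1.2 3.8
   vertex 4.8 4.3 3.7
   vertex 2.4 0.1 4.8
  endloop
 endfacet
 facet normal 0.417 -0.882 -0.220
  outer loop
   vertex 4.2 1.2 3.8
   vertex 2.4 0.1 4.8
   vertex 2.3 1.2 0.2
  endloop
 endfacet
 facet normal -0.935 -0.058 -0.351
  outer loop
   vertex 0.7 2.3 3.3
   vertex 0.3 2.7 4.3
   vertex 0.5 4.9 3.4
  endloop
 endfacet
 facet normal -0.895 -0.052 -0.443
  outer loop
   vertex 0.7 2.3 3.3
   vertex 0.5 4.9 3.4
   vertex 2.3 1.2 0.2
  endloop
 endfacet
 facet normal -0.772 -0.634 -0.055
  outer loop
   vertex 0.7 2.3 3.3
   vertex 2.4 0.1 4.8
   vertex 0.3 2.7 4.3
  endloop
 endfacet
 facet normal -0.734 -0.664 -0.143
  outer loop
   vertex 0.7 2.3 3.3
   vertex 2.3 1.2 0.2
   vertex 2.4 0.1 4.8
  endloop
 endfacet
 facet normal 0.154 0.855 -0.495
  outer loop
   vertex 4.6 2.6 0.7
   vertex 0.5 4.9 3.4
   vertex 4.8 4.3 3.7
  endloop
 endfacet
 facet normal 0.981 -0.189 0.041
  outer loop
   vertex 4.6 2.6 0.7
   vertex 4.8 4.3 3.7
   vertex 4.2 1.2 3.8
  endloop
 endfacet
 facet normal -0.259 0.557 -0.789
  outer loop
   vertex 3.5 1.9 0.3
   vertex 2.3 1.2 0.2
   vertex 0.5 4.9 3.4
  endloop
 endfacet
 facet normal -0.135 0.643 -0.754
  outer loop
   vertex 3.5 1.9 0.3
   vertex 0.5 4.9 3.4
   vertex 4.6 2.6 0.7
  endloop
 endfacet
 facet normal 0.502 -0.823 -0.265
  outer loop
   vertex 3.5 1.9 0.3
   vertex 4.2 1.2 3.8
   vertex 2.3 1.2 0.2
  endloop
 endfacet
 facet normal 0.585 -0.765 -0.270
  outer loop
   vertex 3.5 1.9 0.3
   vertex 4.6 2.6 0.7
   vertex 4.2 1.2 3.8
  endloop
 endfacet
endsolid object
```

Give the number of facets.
14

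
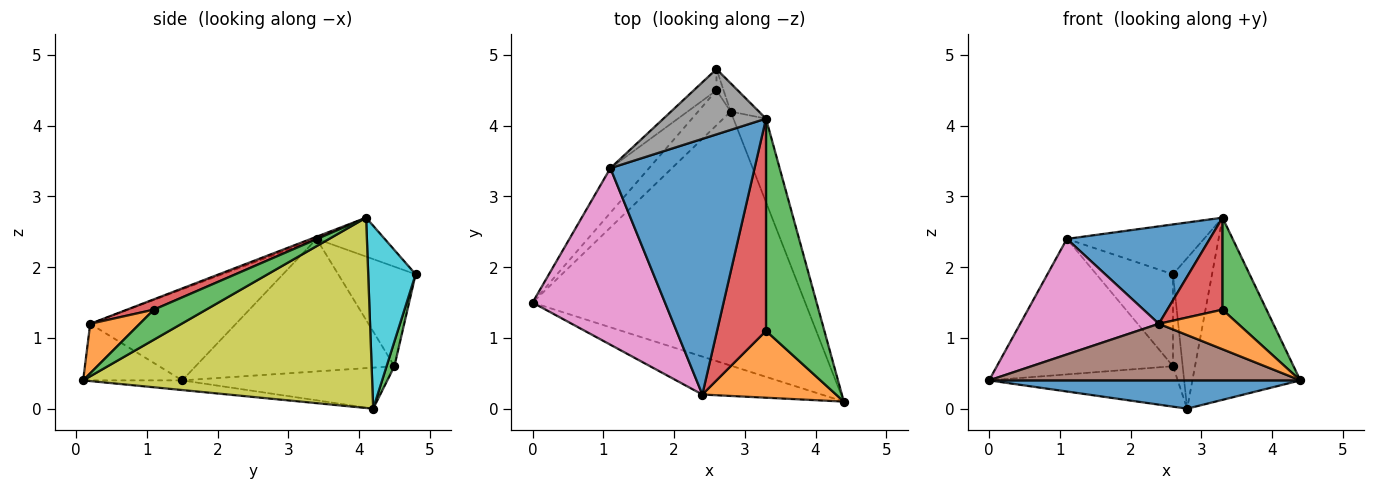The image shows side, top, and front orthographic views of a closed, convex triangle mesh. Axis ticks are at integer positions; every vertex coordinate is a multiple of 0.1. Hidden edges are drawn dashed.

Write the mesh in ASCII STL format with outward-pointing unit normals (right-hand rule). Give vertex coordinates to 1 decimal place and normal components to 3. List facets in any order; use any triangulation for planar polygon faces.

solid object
 facet normal -0.035 -0.111 -0.993
  outer loop
   vertex 2.8 4.2 0.0
   vertex 4.4 0.1 0.4
   vertex 0.0 1.5 0.4
  endloop
 endfacet
 facet normal -0.636 0.585 -0.504
  outer loop
   vertex 2.6 4.5 0.6
   vertex 2.8 4.2 0.0
   vertex 0.0 1.5 0.4
  endloop
 endfacet
 facet normal 0.618 0.766 -0.177
  outer loop
   vertex 2.6 4.5 0.6
   vertex 2.6 4.8 1.9
   vertex 2.8 4.2 0.0
  endloop
 endfacet
 facet normal -0.731 0.648 -0.213
  outer loop
   vertex 2.6 4.5 0.6
   vertex 0.0 1.5 0.4
   vertex 1.1 3.4 2.4
  endloop
 endfacet
 facet normal -0.702 0.694 -0.160
  outer loop
   vertex 2.6 4.5 0.6
   vertex 1.1 3.4 2.4
   vertex 2.6 4.8 1.9
  endloop
 endfacet
 facet normal -0.256 -0.803 -0.538
  outer loop
   vertex 2.4 0.2 1.2
   vertex 0.0 1.5 0.4
   vertex 4.4 0.1 0.4
  endloop
 endfacet
 facet normal -0.499 -0.475 0.725
  outer loop
   vertex 2.4 0.2 1.2
   vertex 1.1 3.4 2.4
   vertex 0.0 1.5 0.4
  endloop
 endfacet
 facet normal -0.289 0.581 0.761
  outer loop
   vertex 3.3 4.1 2.7
   vertex 2.6 4.8 1.9
   vertex 1.1 3.4 2.4
  endloop
 endfacet
 facet normal 0.925 0.345 -0.158
  outer loop
   vertex 3.3 4.1 2.7
   vertex 4.4 0.1 0.4
   vertex 2.8 4.2 0.0
  endloop
 endfacet
 facet normal 0.767 0.631 -0.119
  outer loop
   vertex 3.3 4.1 2.7
   vertex 2.8 4.2 0.0
   vertex 2.6 4.8 1.9
  endloop
 endfacet
 facet normal -0.014 -0.356 0.934
  outer loop
   vertex 3.3 4.1 2.7
   vertex 1.1 3.4 2.4
   vertex 2.4 0.2 1.2
  endloop
 endfacet
 facet normal 0.304 -0.486 0.820
  outer loop
   vertex 3.3 1.1 1.4
   vertex 2.4 0.2 1.2
   vertex 4.4 0.1 0.4
  endloop
 endfacet
 facet normal 0.427 -0.359 0.830
  outer loop
   vertex 3.3 1.1 1.4
   vertex 4.4 0.1 0.4
   vertex 3.3 4.1 2.7
  endloop
 endfacet
 facet normal 0.190 -0.390 0.901
  outer loop
   vertex 3.3 1.1 1.4
   vertex 3.3 4.1 2.7
   vertex 2.4 0.2 1.2
  endloop
 endfacet
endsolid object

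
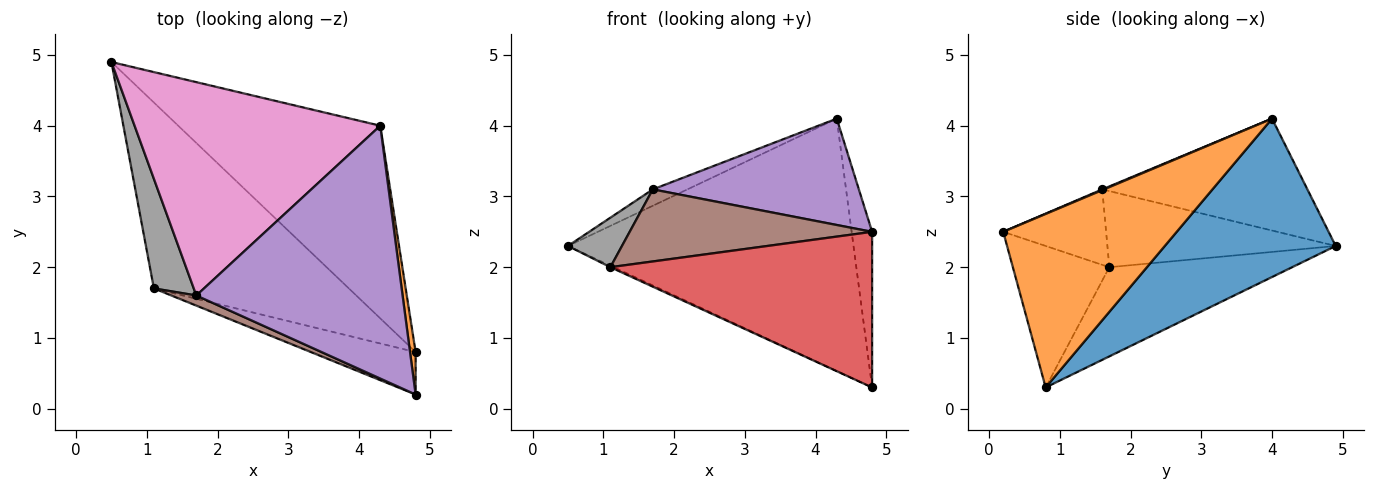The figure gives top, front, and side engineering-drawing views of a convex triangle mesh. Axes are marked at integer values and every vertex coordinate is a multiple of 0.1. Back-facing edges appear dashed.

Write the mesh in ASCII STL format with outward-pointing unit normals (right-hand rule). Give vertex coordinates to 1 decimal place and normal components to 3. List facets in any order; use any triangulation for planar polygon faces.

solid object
 facet normal 0.430 0.718 -0.548
  outer loop
   vertex 4.3 4.0 4.1
   vertex 4.8 0.8 0.3
   vertex 0.5 4.9 2.3
  endloop
 endfacet
 facet normal 0.993 0.117 0.032
  outer loop
   vertex 4.8 0.2 2.5
   vertex 4.8 0.8 0.3
   vertex 4.3 4.0 4.1
  endloop
 endfacet
 facet normal -0.416 0.007 -0.909
  outer loop
   vertex 1.1 1.7 2.0
   vertex 0.5 4.9 2.3
   vertex 4.8 0.8 0.3
  endloop
 endfacet
 facet normal -0.335 -0.909 -0.248
  outer loop
   vertex 1.1 1.7 2.0
   vertex 4.8 0.8 0.3
   vertex 4.8 0.2 2.5
  endloop
 endfacet
 facet normal 0.003 -0.388 0.922
  outer loop
   vertex 1.7 1.6 3.1
   vertex 4.8 0.2 2.5
   vertex 4.3 4.0 4.1
  endloop
 endfacet
 facet normal -0.387 -0.913 0.128
  outer loop
   vertex 1.7 1.6 3.1
   vertex 1.1 1.7 2.0
   vertex 4.8 0.2 2.5
  endloop
 endfacet
 facet normal -0.414 0.070 0.908
  outer loop
   vertex 1.7 1.6 3.1
   vertex 4.3 4.0 4.1
   vertex 0.5 4.9 2.3
  endloop
 endfacet
 facet normal -0.867 -0.205 0.454
  outer loop
   vertex 1.7 1.6 3.1
   vertex 0.5 4.9 2.3
   vertex 1.1 1.7 2.0
  endloop
 endfacet
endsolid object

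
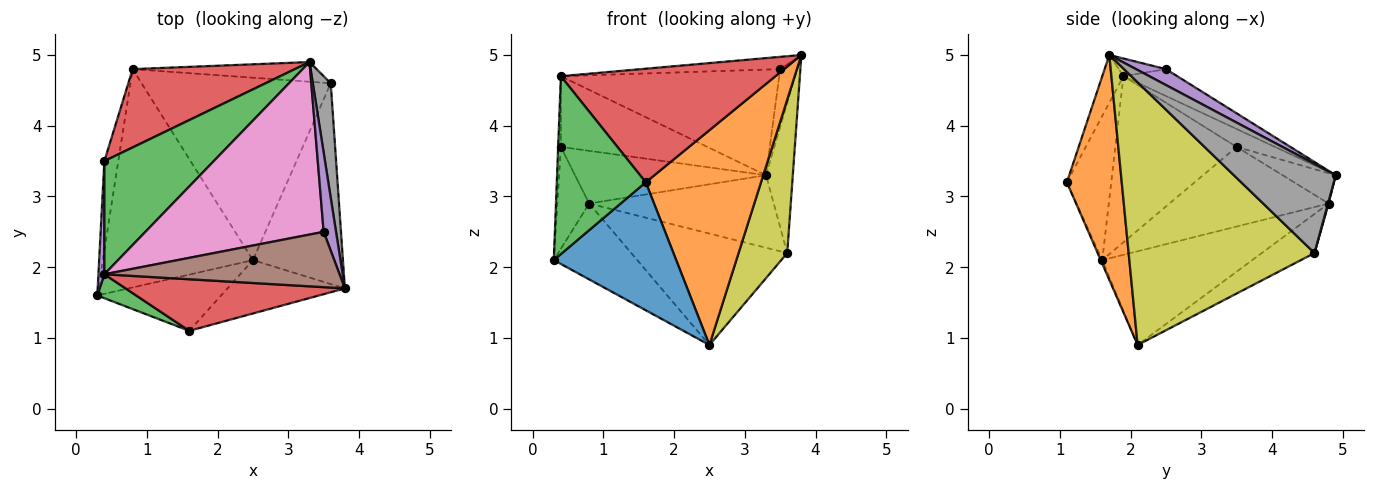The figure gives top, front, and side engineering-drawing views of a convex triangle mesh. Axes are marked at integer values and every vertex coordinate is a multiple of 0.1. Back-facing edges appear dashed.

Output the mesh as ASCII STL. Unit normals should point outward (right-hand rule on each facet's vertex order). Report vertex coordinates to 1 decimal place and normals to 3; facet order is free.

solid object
 facet normal -0.011 -0.915 -0.402
  outer loop
   vertex 1.6 1.1 3.2
   vertex 0.3 1.6 2.1
   vertex 2.5 2.1 0.9
  endloop
 endfacet
 facet normal 0.419 -0.881 -0.219
  outer loop
   vertex 1.6 1.1 3.2
   vertex 2.5 2.1 0.9
   vertex 3.8 1.7 5.0
  endloop
 endfacet
 facet normal -0.443 -0.889 0.120
  outer loop
   vertex 1.6 1.1 3.2
   vertex 0.4 1.9 4.7
   vertex 0.3 1.6 2.1
  endloop
 endfacet
 facet normal -0.090 -0.907 0.412
  outer loop
   vertex 1.6 1.1 3.2
   vertex 3.8 1.7 5.0
   vertex 0.4 1.9 4.7
  endloop
 endfacet
 facet normal 0.720 0.410 0.560
  outer loop
   vertex 3.5 2.5 4.8
   vertex 3.8 1.7 5.0
   vertex 3.3 4.9 3.3
  endloop
 endfacet
 facet normal -0.073 0.216 0.974
  outer loop
   vertex 3.5 2.5 4.8
   vertex 0.4 1.9 4.7
   vertex 3.8 1.7 5.0
  endloop
 endfacet
 facet normal -0.128 0.518 0.846
  outer loop
   vertex 3.5 2.5 4.8
   vertex 3.3 4.9 3.3
   vertex 0.4 1.9 4.7
  endloop
 endfacet
 facet normal 0.949 0.250 0.191
  outer loop
   vertex 3.6 4.6 2.2
   vertex 3.3 4.9 3.3
   vertex 3.8 1.7 5.0
  endloop
 endfacet
 facet normal 0.918 -0.240 -0.315
  outer loop
   vertex 3.6 4.6 2.2
   vertex 3.8 1.7 5.0
   vertex 2.5 2.1 0.9
  endloop
 endfacet
 facet normal 0.003 0.965 -0.262
  outer loop
   vertex 0.8 4.8 2.9
   vertex 3.3 4.9 3.3
   vertex 3.6 4.6 2.2
  endloop
 endfacet
 facet normal -0.173 0.513 -0.840
  outer loop
   vertex 0.8 4.8 2.9
   vertex 3.6 4.6 2.2
   vertex 2.5 2.1 0.9
  endloop
 endfacet
 facet normal -0.508 0.283 -0.814
  outer loop
   vertex 0.8 4.8 2.9
   vertex 2.5 2.1 0.9
   vertex 0.3 1.6 2.1
  endloop
 endfacet
 facet normal -0.138 0.525 0.840
  outer loop
   vertex 0.4 3.5 3.7
   vertex 0.4 1.9 4.7
   vertex 3.3 4.9 3.3
  endloop
 endfacet
 facet normal -0.153 0.552 0.820
  outer loop
   vertex 0.4 3.5 3.7
   vertex 3.3 4.9 3.3
   vertex 0.8 4.8 2.9
  endloop
 endfacet
 facet normal -0.999 0.022 0.036
  outer loop
   vertex 0.4 3.5 3.7
   vertex 0.3 1.6 2.1
   vertex 0.4 1.9 4.7
  endloop
 endfacet
 facet normal -0.966 0.193 -0.169
  outer loop
   vertex 0.4 3.5 3.7
   vertex 0.8 4.8 2.9
   vertex 0.3 1.6 2.1
  endloop
 endfacet
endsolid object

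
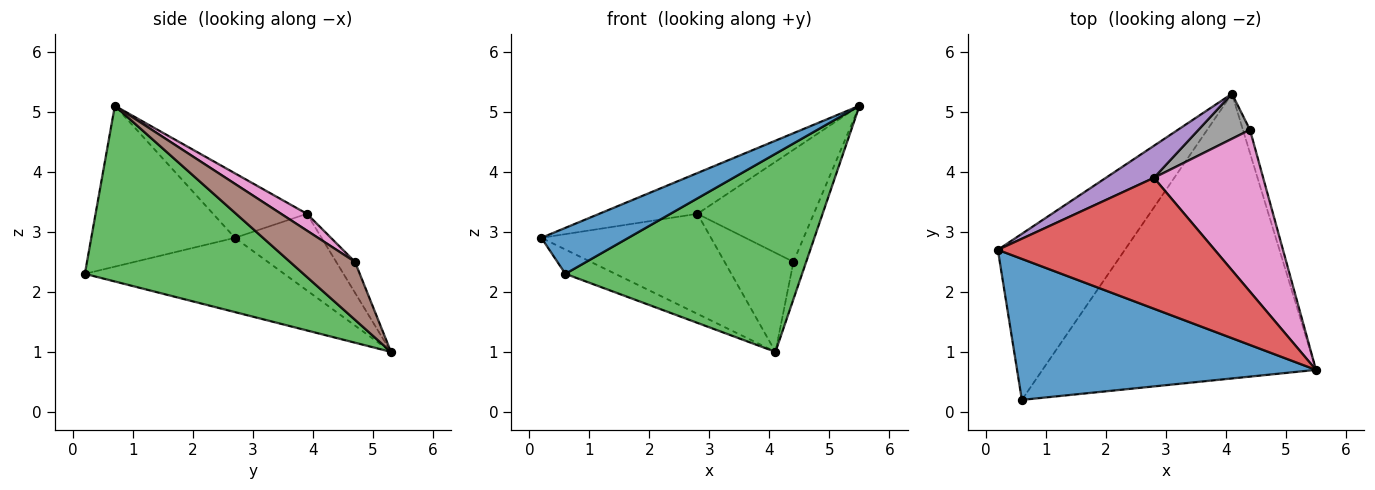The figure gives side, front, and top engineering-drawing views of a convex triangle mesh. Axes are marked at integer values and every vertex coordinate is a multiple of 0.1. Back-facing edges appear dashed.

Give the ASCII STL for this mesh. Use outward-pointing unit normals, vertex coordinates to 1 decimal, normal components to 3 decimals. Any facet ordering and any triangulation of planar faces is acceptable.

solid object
 facet normal -0.455 -0.276 0.846
  outer loop
   vertex 0.6 0.2 2.3
   vertex 5.5 0.7 5.1
   vertex 0.2 2.7 2.9
  endloop
 endfacet
 facet normal -0.501 0.125 -0.856
  outer loop
   vertex 0.6 0.2 2.3
   vertex 0.2 2.7 2.9
   vertex 4.1 5.3 1.0
  endloop
 endfacet
 facet normal 0.466 -0.505 -0.726
  outer loop
   vertex 0.6 0.2 2.3
   vertex 4.1 5.3 1.0
   vertex 5.5 0.7 5.1
  endloop
 endfacet
 facet normal -0.273 0.286 0.918
  outer loop
   vertex 2.8 3.9 3.3
   vertex 0.2 2.7 2.9
   vertex 5.5 0.7 5.1
  endloop
 endfacet
 facet normal -0.437 0.856 0.274
  outer loop
   vertex 2.8 3.9 3.3
   vertex 4.1 5.3 1.0
   vertex 0.2 2.7 2.9
  endloop
 endfacet
 facet normal 0.974 0.191 -0.119
  outer loop
   vertex 4.4 4.7 2.5
   vertex 5.5 0.7 5.1
   vertex 4.1 5.3 1.0
  endloop
 endfacet
 facet normal 0.125 0.565 0.816
  outer loop
   vertex 4.4 4.7 2.5
   vertex 2.8 3.9 3.3
   vertex 5.5 0.7 5.1
  endloop
 endfacet
 facet normal -0.241 0.884 0.402
  outer loop
   vertex 4.4 4.7 2.5
   vertex 4.1 5.3 1.0
   vertex 2.8 3.9 3.3
  endloop
 endfacet
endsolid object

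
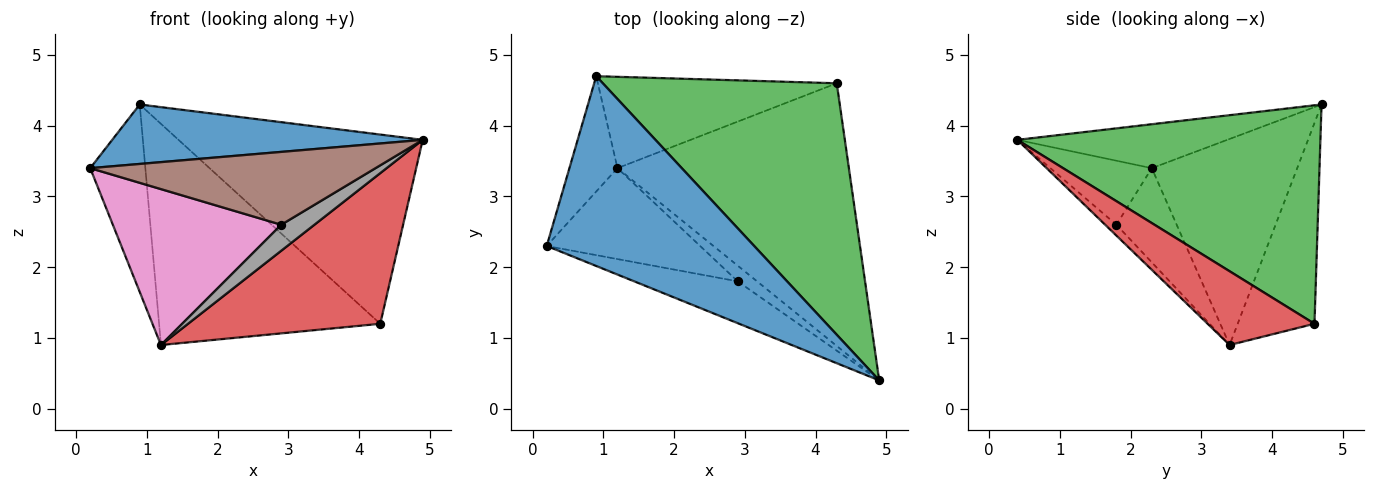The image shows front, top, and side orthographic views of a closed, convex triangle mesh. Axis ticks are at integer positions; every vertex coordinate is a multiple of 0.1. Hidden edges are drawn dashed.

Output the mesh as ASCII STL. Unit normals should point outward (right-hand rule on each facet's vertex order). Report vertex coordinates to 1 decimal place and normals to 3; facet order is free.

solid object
 facet normal -0.198 -0.293 0.935
  outer loop
   vertex 0.9 4.7 4.3
   vertex 0.2 2.3 3.4
   vertex 4.9 0.4 3.8
  endloop
 endfacet
 facet normal -0.914 0.346 -0.213
  outer loop
   vertex 1.2 3.4 0.9
   vertex 0.2 2.3 3.4
   vertex 0.9 4.7 4.3
  endloop
 endfacet
 facet normal 0.598 0.482 0.640
  outer loop
   vertex 4.3 4.6 1.2
   vertex 0.9 4.7 4.3
   vertex 4.9 0.4 3.8
  endloop
 endfacet
 facet normal 0.267 -0.480 -0.836
  outer loop
   vertex 4.3 4.6 1.2
   vertex 4.9 0.4 3.8
   vertex 1.2 3.4 0.9
  endloop
 endfacet
 facet normal -0.306 0.880 -0.363
  outer loop
   vertex 4.3 4.6 1.2
   vertex 1.2 3.4 0.9
   vertex 0.9 4.7 4.3
  endloop
 endfacet
 facet normal -0.294 -0.829 -0.476
  outer loop
   vertex 2.9 1.8 2.6
   vertex 4.9 0.4 3.8
   vertex 0.2 2.3 3.4
  endloop
 endfacet
 facet normal -0.295 -0.825 -0.481
  outer loop
   vertex 2.9 1.8 2.6
   vertex 0.2 2.3 3.4
   vertex 1.2 3.4 0.9
  endloop
 endfacet
 facet normal -0.278 -0.823 -0.496
  outer loop
   vertex 2.9 1.8 2.6
   vertex 1.2 3.4 0.9
   vertex 4.9 0.4 3.8
  endloop
 endfacet
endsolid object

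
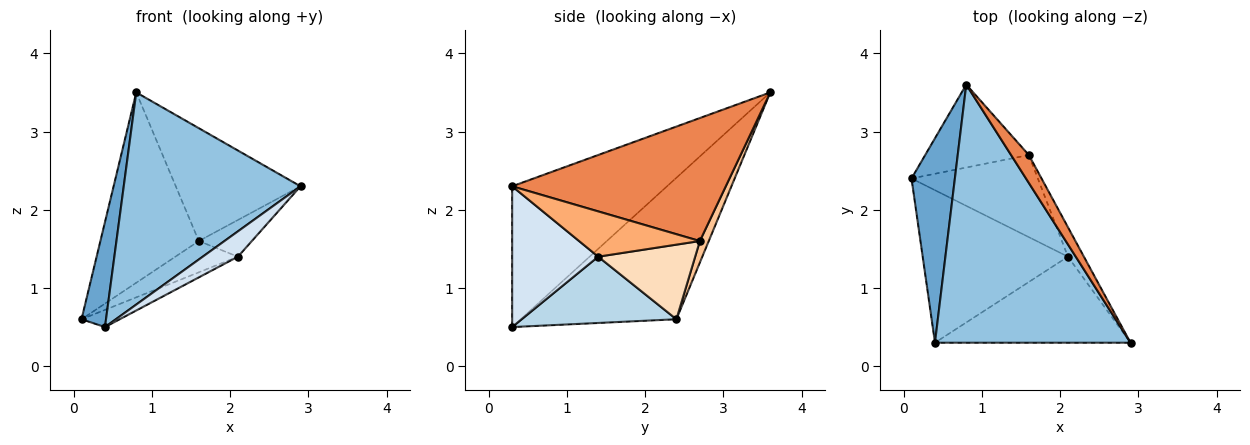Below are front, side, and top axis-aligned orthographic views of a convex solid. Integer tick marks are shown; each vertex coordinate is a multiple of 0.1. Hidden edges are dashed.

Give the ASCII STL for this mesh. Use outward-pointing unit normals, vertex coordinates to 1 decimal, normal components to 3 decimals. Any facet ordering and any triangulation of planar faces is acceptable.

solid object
 facet normal -0.945 -0.149 0.290
  outer loop
   vertex 0.8 3.6 3.5
   vertex 0.1 2.4 0.6
   vertex 0.4 0.3 0.5
  endloop
 endfacet
 facet normal -0.486 -0.555 0.675
  outer loop
   vertex 0.8 3.6 3.5
   vertex 0.4 0.3 0.5
   vertex 2.9 0.3 2.3
  endloop
 endfacet
 facet normal 0.413 0.102 -0.905
  outer loop
   vertex 2.1 1.4 1.4
   vertex 0.4 0.3 0.5
   vertex 0.1 2.4 0.6
  endloop
 endfacet
 facet normal 0.568 -0.232 -0.789
  outer loop
   vertex 2.1 1.4 1.4
   vertex 2.9 0.3 2.3
   vertex 0.4 0.3 0.5
  endloop
 endfacet
 facet normal 0.857 0.500 0.124
  outer loop
   vertex 1.6 2.7 1.6
   vertex 0.8 3.6 3.5
   vertex 2.9 0.3 2.3
  endloop
 endfacet
 facet normal 0.871 0.382 -0.307
  outer loop
   vertex 1.6 2.7 1.6
   vertex 2.9 0.3 2.3
   vertex 2.1 1.4 1.4
  endloop
 endfacet
 facet normal 0.083 0.914 -0.398
  outer loop
   vertex 1.6 2.7 1.6
   vertex 0.1 2.4 0.6
   vertex 0.8 3.6 3.5
  endloop
 endfacet
 facet normal 0.483 0.312 -0.818
  outer loop
   vertex 1.6 2.7 1.6
   vertex 2.1 1.4 1.4
   vertex 0.1 2.4 0.6
  endloop
 endfacet
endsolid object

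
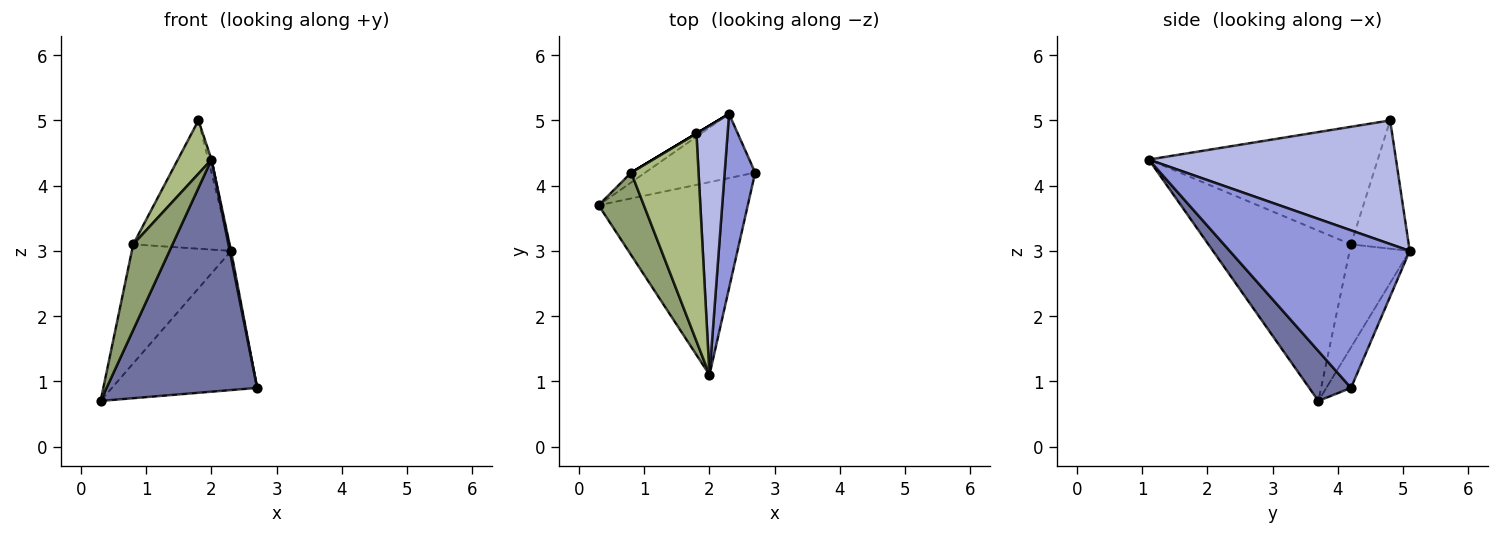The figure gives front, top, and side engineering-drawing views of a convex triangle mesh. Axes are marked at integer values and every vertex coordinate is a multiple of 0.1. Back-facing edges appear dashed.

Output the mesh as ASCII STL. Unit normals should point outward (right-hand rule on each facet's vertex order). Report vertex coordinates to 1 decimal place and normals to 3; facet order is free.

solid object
 facet normal 0.209 -0.752 -0.625
  outer loop
   vertex 2.0 1.1 4.4
   vertex 0.3 3.7 0.7
   vertex 2.7 4.2 0.9
  endloop
 endfacet
 facet normal -0.153 0.898 -0.414
  outer loop
   vertex 2.3 5.1 3.0
   vertex 2.7 4.2 0.9
   vertex 0.3 3.7 0.7
  endloop
 endfacet
 facet normal 0.982 -0.007 0.190
  outer loop
   vertex 2.3 5.1 3.0
   vertex 2.0 1.1 4.4
   vertex 2.7 4.2 0.9
  endloop
 endfacet
 facet normal 0.970 0.013 0.244
  outer loop
   vertex 2.3 5.1 3.0
   vertex 1.8 4.8 5.0
   vertex 2.0 1.1 4.4
  endloop
 endfacet
 facet normal -0.934 -0.257 0.248
  outer loop
   vertex 0.8 4.2 3.1
   vertex 0.3 3.7 0.7
   vertex 2.0 1.1 4.4
  endloop
 endfacet
 facet normal -0.861 -0.126 0.493
  outer loop
   vertex 0.8 4.2 3.1
   vertex 2.0 1.1 4.4
   vertex 1.8 4.8 5.0
  endloop
 endfacet
 facet normal -0.517 0.853 -0.070
  outer loop
   vertex 0.8 4.2 3.1
   vertex 2.3 5.1 3.0
   vertex 0.3 3.7 0.7
  endloop
 endfacet
 facet normal -0.514 0.857 0.000
  outer loop
   vertex 0.8 4.2 3.1
   vertex 1.8 4.8 5.0
   vertex 2.3 5.1 3.0
  endloop
 endfacet
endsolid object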